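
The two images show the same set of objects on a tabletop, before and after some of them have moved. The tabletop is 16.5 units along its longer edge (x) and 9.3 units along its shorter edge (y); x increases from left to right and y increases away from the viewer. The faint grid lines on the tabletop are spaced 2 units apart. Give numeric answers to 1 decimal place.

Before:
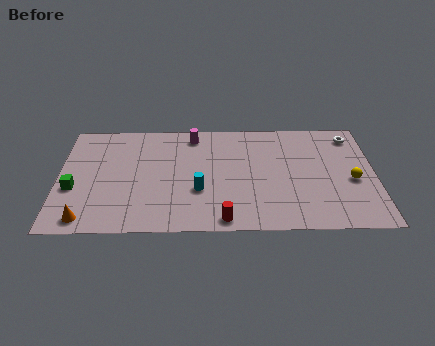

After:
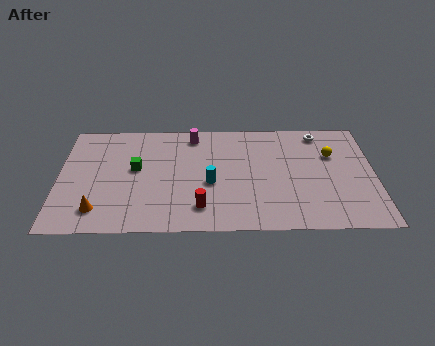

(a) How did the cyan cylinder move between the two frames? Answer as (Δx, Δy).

(0.6, 0.6)

The cyan cylinder started near (7.3, 3.3) and ended near (7.9, 3.9).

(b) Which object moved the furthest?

the green cube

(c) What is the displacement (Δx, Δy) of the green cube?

(3.2, 1.6)

The green cube was at about (0.8, 3.6) and moved to about (4.0, 5.2).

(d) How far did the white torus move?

1.7

The white torus moved from about (15.4, 7.8) to (13.7, 8.1), a distance of √(1.7² + 0.3²) ≈ 1.7.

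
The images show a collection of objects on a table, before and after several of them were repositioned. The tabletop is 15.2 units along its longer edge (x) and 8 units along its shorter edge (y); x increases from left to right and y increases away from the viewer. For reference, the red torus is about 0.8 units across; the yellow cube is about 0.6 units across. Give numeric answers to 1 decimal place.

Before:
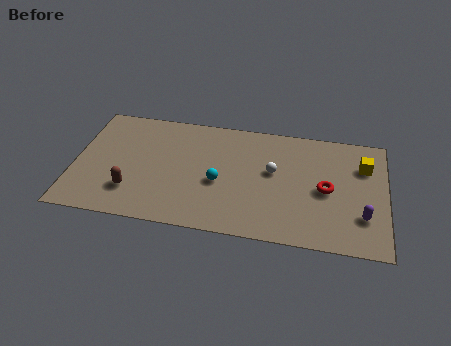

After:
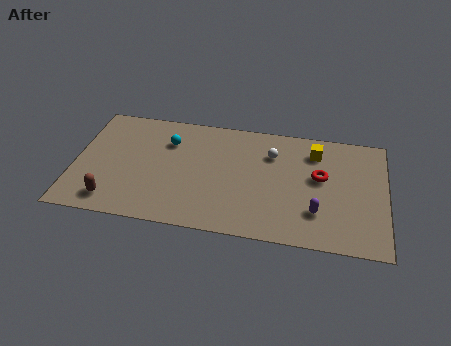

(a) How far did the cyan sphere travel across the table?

3.5

From (7.1, 3.4) to (4.5, 5.8), the cyan sphere covered √(2.6² + 2.4²) ≈ 3.5 units.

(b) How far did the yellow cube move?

2.5

From (14.1, 5.7) to (11.7, 6.3), the yellow cube covered √(2.4² + 0.6²) ≈ 2.5 units.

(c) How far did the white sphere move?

1.2

From (9.7, 4.6) to (9.6, 5.8), the white sphere covered √(0.1² + 1.2²) ≈ 1.2 units.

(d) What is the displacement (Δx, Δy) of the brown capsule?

(-0.9, -0.8)

From the two frames, the brown capsule sits at roughly (2.9, 2.1) before and (2.0, 1.3) after.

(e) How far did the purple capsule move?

2.2

The purple capsule was near (14.1, 2.3) before and (11.9, 2.2) after, so it travelled √(2.2² + 0.1²) ≈ 2.2 units.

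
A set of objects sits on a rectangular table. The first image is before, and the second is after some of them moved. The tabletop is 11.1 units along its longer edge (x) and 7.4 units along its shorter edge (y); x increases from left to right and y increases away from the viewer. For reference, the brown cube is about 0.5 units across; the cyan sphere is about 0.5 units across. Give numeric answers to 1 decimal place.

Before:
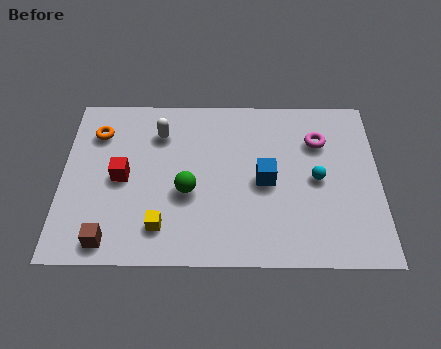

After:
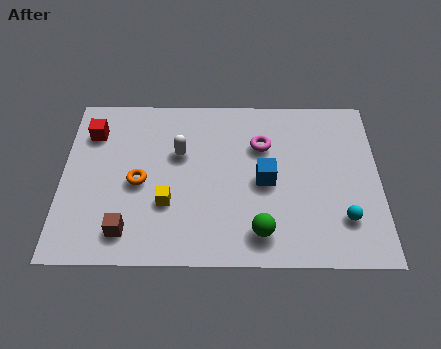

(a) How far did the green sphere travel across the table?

3.0

From (4.4, 3.0) to (6.9, 1.3), the green sphere covered √(2.5² + 1.7²) ≈ 3.0 units.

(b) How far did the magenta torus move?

2.0

The magenta torus was near (9.0, 5.3) before and (7.0, 5.1) after, so it travelled √(2.0² + 0.2²) ≈ 2.0 units.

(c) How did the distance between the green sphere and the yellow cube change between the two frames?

+1.7

They were about 1.7 units apart before and 3.4 after — 1.7 units further apart.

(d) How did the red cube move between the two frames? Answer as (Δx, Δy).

(-1.1, 2.0)

From the two frames, the red cube sits at roughly (2.1, 3.6) before and (1.0, 5.6) after.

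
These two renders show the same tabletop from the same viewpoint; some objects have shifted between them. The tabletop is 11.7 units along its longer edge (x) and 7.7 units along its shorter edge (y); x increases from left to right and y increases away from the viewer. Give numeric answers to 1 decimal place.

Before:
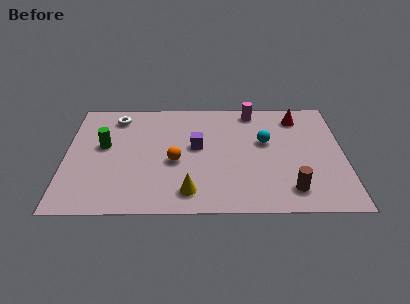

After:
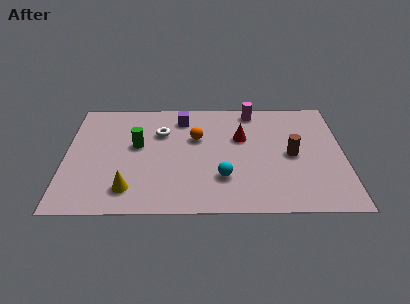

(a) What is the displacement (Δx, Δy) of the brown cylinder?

(0.1, 2.3)

From the two frames, the brown cylinder sits at roughly (9.4, 1.4) before and (9.5, 3.7) after.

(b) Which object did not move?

the magenta cylinder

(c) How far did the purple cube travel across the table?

2.1

The purple cube was near (5.5, 4.3) before and (4.9, 6.3) after, so it travelled √(0.6² + 2.0²) ≈ 2.1 units.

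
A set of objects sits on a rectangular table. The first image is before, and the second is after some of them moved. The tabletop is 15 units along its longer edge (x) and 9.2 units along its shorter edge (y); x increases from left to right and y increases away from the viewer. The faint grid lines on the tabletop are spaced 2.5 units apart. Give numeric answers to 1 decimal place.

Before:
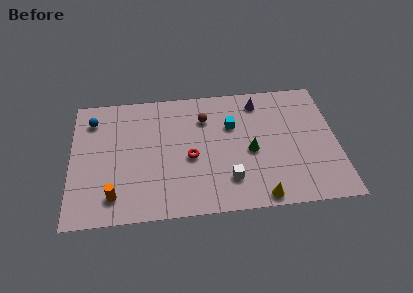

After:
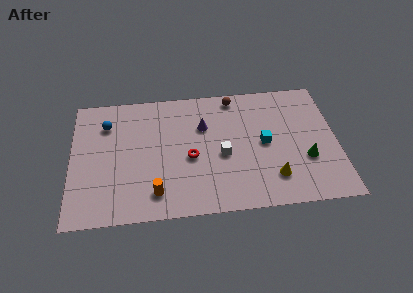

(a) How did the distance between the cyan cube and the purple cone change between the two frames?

+1.5

Before: roughly 2.3 units apart; after: 3.8. That's 1.5 units further apart.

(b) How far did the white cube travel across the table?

1.8

The white cube moved from about (8.8, 2.2) to (8.5, 4.0), a distance of √(0.3² + 1.8²) ≈ 1.8.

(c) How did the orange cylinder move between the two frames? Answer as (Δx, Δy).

(2.3, 0.0)

The orange cylinder was at about (2.4, 1.7) and moved to about (4.7, 1.7).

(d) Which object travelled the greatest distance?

the purple cone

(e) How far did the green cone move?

3.2

The green cone moved from about (10.1, 4.1) to (13.2, 3.2), a distance of √(3.1² + 0.9²) ≈ 3.2.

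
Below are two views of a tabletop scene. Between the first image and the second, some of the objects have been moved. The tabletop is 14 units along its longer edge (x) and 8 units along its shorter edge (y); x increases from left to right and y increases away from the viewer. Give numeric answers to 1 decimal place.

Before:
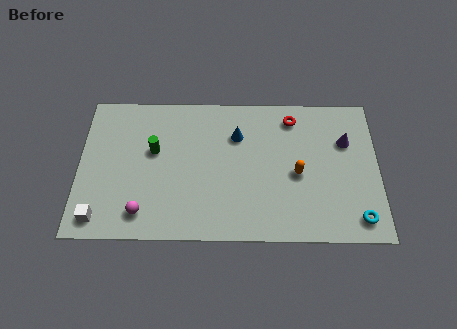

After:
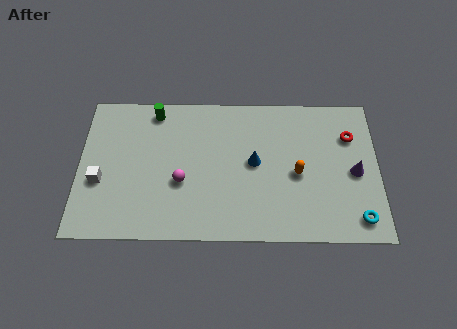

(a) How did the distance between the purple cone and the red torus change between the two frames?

-0.8

The distance was about 2.8 in the first image and 2.0 in the second, so they moved 0.8 units closer together.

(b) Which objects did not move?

the orange capsule and the cyan torus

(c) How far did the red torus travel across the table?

2.9

The red torus moved from about (10.0, 6.7) to (12.7, 5.7), a distance of √(2.7² + 1.0²) ≈ 2.9.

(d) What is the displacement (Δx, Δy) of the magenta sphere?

(1.8, 1.7)

The magenta sphere was at about (3.0, 1.4) and moved to about (4.8, 3.1).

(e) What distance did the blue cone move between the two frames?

1.7

The blue cone moved from about (7.4, 5.7) to (8.2, 4.2), a distance of √(0.8² + 1.5²) ≈ 1.7.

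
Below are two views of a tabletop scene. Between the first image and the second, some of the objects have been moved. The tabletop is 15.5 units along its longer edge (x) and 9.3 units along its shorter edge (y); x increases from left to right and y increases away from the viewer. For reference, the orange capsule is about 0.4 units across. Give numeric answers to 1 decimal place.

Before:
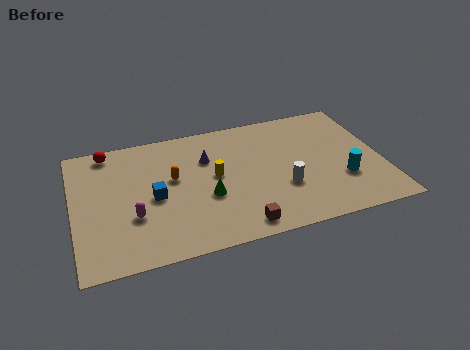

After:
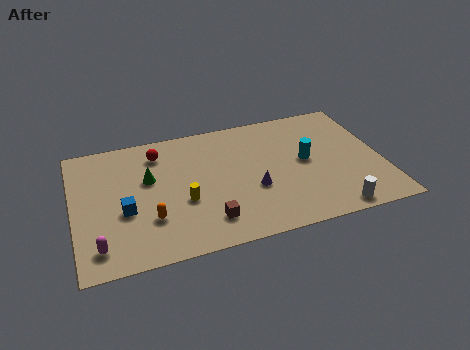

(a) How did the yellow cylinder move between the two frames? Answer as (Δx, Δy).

(-1.7, -1.4)

The yellow cylinder was at about (7.1, 5.0) and moved to about (5.4, 3.6).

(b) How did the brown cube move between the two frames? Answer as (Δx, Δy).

(-1.5, 0.8)

From the two frames, the brown cube sits at roughly (8.0, 1.1) before and (6.5, 1.9) after.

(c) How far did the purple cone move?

3.6

The purple cone moved from about (6.8, 6.4) to (8.9, 3.5), a distance of √(2.1² + 2.9²) ≈ 3.6.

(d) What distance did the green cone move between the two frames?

3.5

The green cone moved from about (6.6, 3.6) to (3.8, 5.7), a distance of √(2.8² + 2.1²) ≈ 3.5.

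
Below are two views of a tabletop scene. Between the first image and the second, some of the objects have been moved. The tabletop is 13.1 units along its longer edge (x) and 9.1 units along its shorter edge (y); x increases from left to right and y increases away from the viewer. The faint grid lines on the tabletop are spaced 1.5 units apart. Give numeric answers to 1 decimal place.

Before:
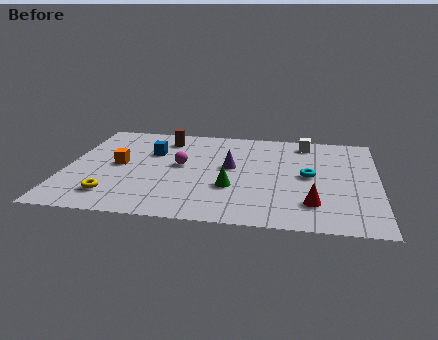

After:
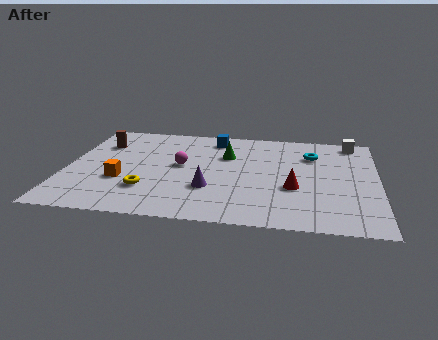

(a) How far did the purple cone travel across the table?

2.2

From (6.9, 5.0) to (6.1, 2.9), the purple cone covered √(0.8² + 2.1²) ≈ 2.2 units.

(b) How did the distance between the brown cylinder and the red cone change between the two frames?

+0.6

They were about 8.3 units apart before and 8.9 after — 0.6 units further apart.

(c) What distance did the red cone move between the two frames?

1.5

The red cone moved from about (10.4, 2.1) to (9.6, 3.4), a distance of √(0.8² + 1.3²) ≈ 1.5.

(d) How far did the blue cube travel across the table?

3.1

The blue cube moved from about (3.5, 6.0) to (6.1, 7.7), a distance of √(2.6² + 1.7²) ≈ 3.1.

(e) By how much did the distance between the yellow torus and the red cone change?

-2.1

The distance was about 8.3 in the first image and 6.2 in the second, so they moved 2.1 units closer together.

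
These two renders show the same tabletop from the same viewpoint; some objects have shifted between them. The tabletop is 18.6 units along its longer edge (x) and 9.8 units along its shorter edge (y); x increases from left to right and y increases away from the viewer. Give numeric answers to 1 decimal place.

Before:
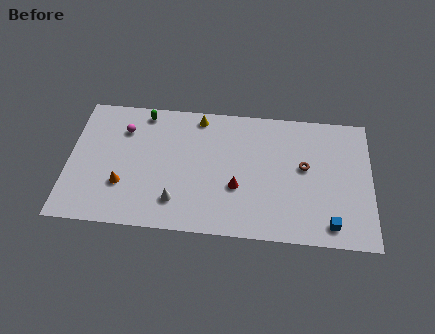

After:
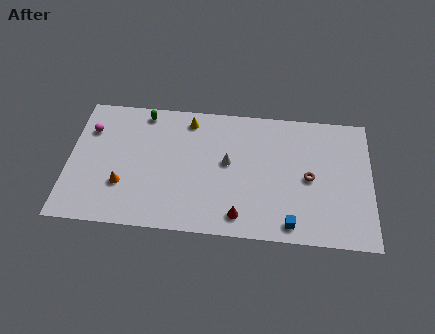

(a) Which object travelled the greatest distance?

the white cone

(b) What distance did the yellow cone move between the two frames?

0.7

The yellow cone was near (7.9, 8.7) before and (7.3, 8.4) after, so it travelled √(0.6² + 0.3²) ≈ 0.7 units.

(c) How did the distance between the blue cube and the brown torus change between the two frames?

-0.7

The distance was about 4.4 in the first image and 3.7 in the second, so they moved 0.7 units closer together.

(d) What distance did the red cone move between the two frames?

2.1

The red cone was near (10.4, 3.6) before and (10.6, 1.5) after, so it travelled √(0.2² + 2.1²) ≈ 2.1 units.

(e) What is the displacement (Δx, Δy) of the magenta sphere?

(-2.1, -0.2)

From the two frames, the magenta sphere sits at roughly (3.3, 7.3) before and (1.2, 7.1) after.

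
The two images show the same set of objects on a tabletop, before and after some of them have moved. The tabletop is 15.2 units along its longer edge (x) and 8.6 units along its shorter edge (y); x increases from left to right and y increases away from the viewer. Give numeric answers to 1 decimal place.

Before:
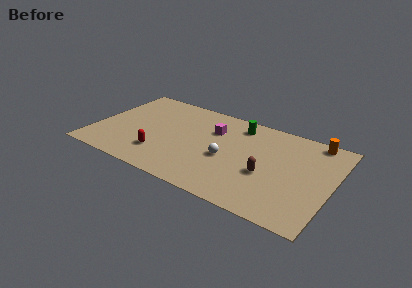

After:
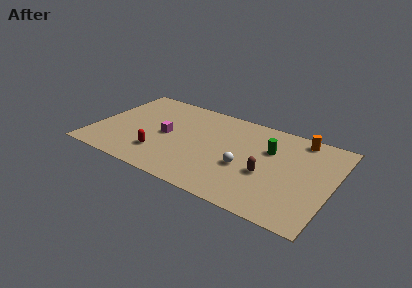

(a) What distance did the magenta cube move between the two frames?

3.3

The magenta cube was near (7.4, 6.0) before and (4.6, 4.2) after, so it travelled √(2.8² + 1.8²) ≈ 3.3 units.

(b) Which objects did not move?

the brown capsule and the red capsule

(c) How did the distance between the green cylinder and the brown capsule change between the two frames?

-2.1

They were about 4.4 units apart before and 2.3 after — 2.1 units closer together.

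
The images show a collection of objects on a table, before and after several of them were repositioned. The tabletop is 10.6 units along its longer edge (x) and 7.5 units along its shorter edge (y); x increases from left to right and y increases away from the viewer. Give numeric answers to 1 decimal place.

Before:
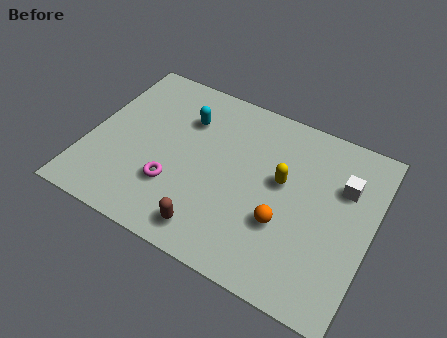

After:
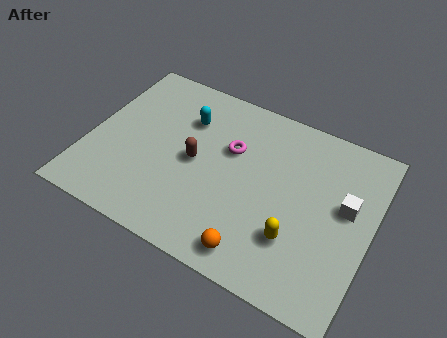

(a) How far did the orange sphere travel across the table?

1.8

From (7.5, 2.6) to (6.7, 1.0), the orange sphere covered √(0.8² + 1.6²) ≈ 1.8 units.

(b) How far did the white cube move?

0.8

The white cube moved from about (9.4, 5.1) to (9.6, 4.3), a distance of √(0.2² + 0.8²) ≈ 0.8.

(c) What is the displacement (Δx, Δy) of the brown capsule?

(-1.0, 2.6)

The brown capsule started near (5.0, 1.1) and ended near (4.0, 3.7).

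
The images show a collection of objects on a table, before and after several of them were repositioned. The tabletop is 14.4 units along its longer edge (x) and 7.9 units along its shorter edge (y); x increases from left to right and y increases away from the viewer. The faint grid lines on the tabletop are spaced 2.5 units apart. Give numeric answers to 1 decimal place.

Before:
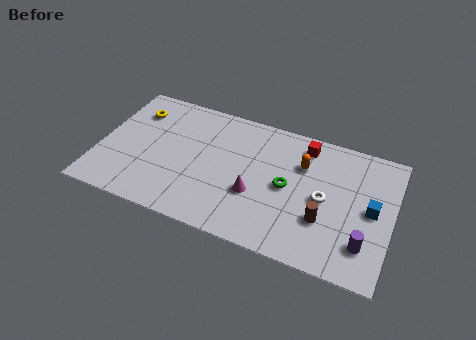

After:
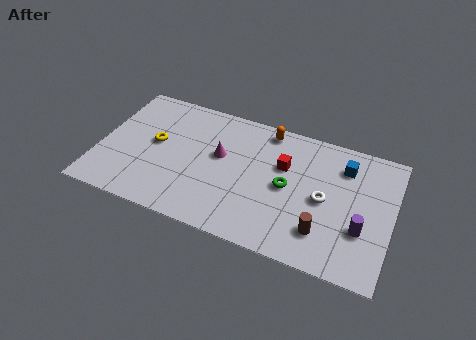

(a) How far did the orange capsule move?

2.4

The orange capsule moved from about (9.9, 5.5) to (8.0, 7.0), a distance of √(1.9² + 1.5²) ≈ 2.4.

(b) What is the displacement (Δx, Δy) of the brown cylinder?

(0.0, -0.7)

From the two frames, the brown cylinder sits at roughly (11.2, 2.6) before and (11.2, 1.9) after.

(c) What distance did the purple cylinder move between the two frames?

0.8

From (13.2, 1.9) to (13.0, 2.7), the purple cylinder covered √(0.2² + 0.8²) ≈ 0.8 units.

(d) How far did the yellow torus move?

2.1

The yellow torus moved from about (1.5, 6.0) to (2.7, 4.3), a distance of √(1.2² + 1.7²) ≈ 2.1.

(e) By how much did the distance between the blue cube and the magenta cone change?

+0.5

They were about 5.7 units apart before and 6.2 after — 0.5 units further apart.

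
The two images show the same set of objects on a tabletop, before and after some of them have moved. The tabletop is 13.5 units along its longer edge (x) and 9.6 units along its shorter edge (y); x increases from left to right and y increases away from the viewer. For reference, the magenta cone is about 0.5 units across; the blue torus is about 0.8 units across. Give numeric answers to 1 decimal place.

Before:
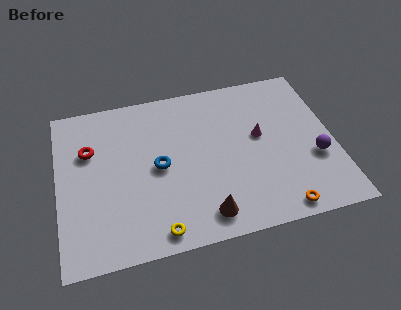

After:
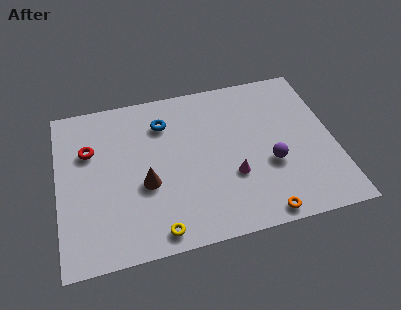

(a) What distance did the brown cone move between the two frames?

3.6

From (6.9, 1.4) to (4.2, 3.8), the brown cone covered √(2.7² + 2.4²) ≈ 3.6 units.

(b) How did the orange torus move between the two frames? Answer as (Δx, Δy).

(-0.9, -0.1)

The orange torus was at about (10.5, 0.9) and moved to about (9.6, 0.8).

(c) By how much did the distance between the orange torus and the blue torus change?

+1.0

Before: roughly 6.8 units apart; after: 7.8. That's 1.0 units further apart.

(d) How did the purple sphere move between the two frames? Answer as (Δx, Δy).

(-2.2, 0.1)

The purple sphere started near (12.5, 3.5) and ended near (10.3, 3.6).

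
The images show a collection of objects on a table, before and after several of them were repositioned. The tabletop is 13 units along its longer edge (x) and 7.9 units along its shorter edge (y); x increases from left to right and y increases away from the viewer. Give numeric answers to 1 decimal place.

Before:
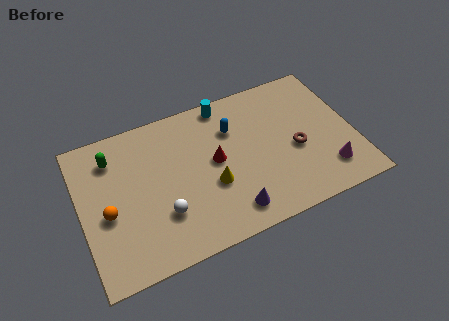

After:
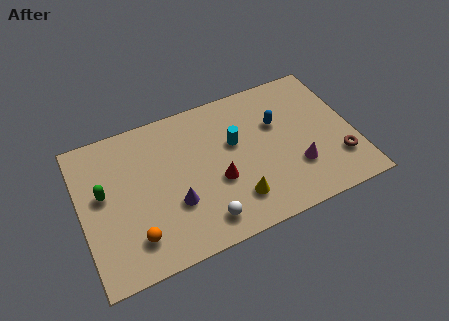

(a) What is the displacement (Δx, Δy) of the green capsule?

(-0.6, -1.7)

The green capsule was at about (1.7, 6.2) and moved to about (1.1, 4.5).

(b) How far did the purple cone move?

2.9

The purple cone moved from about (6.8, 1.3) to (4.3, 2.7), a distance of √(2.5² + 1.4²) ≈ 2.9.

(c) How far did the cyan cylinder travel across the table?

2.3

The cyan cylinder was near (7.2, 7.1) before and (7.4, 4.8) after, so it travelled √(0.2² + 2.3²) ≈ 2.3 units.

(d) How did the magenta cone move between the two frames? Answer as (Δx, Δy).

(-1.4, 0.7)

The magenta cone started near (11.5, 1.7) and ended near (10.1, 2.4).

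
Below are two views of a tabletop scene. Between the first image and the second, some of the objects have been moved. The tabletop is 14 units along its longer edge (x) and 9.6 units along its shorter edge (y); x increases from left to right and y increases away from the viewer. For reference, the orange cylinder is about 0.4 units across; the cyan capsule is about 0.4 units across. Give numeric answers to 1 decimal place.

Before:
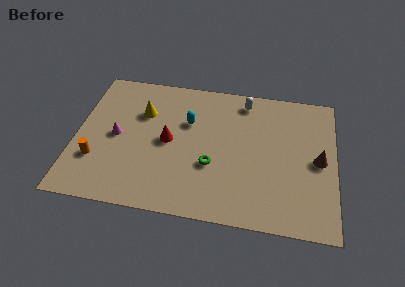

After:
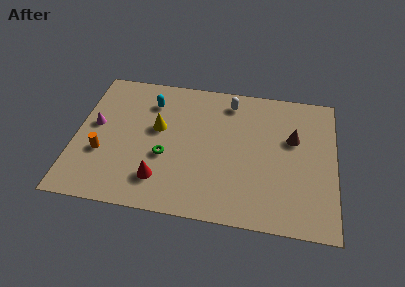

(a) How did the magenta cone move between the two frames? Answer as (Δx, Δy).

(-1.2, 0.6)

The magenta cone started near (2.2, 4.7) and ended near (1.0, 5.3).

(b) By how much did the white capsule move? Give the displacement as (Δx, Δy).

(-0.8, -0.2)

The white capsule started near (9.0, 8.3) and ended near (8.2, 8.1).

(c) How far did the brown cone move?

1.9

The brown cone moved from about (13.1, 4.7) to (11.7, 6.0), a distance of √(1.4² + 1.3²) ≈ 1.9.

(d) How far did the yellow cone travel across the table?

1.3

From (3.5, 6.6) to (4.4, 5.6), the yellow cone covered √(0.9² + 1.0²) ≈ 1.3 units.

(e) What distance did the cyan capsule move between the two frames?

2.4

From (6.0, 6.3) to (3.9, 7.4), the cyan capsule covered √(2.1² + 1.1²) ≈ 2.4 units.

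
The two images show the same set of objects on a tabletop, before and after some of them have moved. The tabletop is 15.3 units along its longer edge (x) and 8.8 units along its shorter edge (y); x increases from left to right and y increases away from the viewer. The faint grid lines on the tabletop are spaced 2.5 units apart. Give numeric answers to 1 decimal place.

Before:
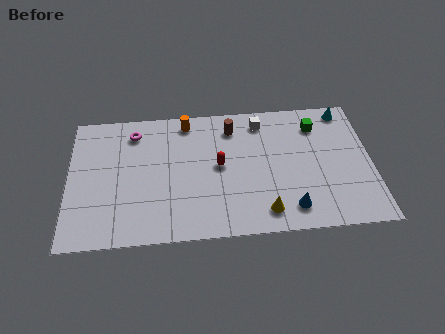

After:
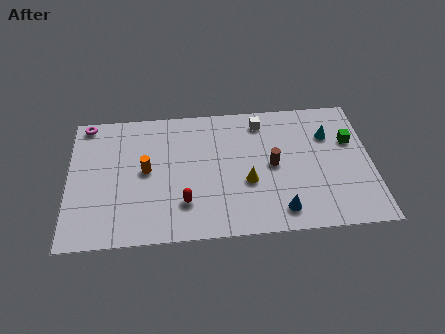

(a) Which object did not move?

the white cube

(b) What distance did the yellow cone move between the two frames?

2.2

The yellow cone moved from about (9.8, 1.4) to (9.0, 3.4), a distance of √(0.8² + 2.0²) ≈ 2.2.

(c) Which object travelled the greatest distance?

the orange cylinder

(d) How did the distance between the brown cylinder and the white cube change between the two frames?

+1.5

The distance was about 1.5 in the first image and 3.0 in the second, so they moved 1.5 units further apart.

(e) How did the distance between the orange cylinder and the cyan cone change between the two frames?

+1.3

They were about 8.1 units apart before and 9.4 after — 1.3 units further apart.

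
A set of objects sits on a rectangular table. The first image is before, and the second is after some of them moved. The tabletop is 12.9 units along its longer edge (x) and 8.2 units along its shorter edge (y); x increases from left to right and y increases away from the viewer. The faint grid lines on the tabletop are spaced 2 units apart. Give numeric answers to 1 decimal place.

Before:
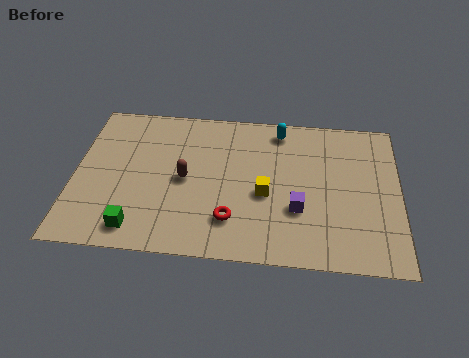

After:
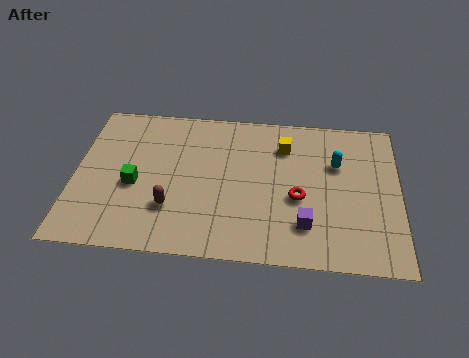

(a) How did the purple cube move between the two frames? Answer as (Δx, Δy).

(0.3, -0.8)

From the two frames, the purple cube sits at roughly (8.9, 2.8) before and (9.2, 2.0) after.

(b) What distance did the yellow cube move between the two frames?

2.8

The yellow cube moved from about (7.6, 3.5) to (8.3, 6.2), a distance of √(0.7² + 2.7²) ≈ 2.8.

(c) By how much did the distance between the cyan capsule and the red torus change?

-2.9

Before: roughly 5.4 units apart; after: 2.5. That's 2.9 units closer together.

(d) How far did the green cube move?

2.3

The green cube moved from about (2.6, 1.2) to (2.4, 3.5), a distance of √(0.2² + 2.3²) ≈ 2.3.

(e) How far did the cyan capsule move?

2.9

The cyan capsule was near (8.1, 7.1) before and (10.4, 5.4) after, so it travelled √(2.3² + 1.7²) ≈ 2.9 units.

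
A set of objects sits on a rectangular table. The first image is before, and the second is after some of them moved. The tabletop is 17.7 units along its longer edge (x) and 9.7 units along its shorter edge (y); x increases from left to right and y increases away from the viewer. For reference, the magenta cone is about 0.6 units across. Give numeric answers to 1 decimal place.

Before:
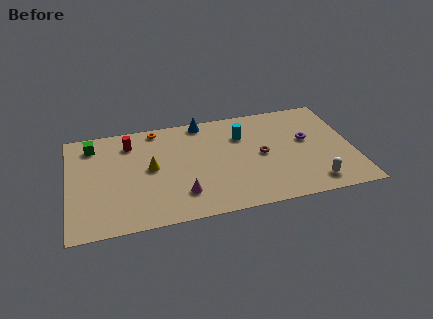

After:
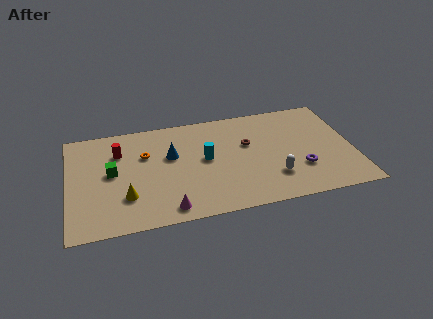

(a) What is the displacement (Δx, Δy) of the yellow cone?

(-1.6, -2.3)

From the two frames, the yellow cone sits at roughly (5.1, 5.1) before and (3.5, 2.8) after.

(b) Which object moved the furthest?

the blue cone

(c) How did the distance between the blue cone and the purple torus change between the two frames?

+1.3

They were about 7.2 units apart before and 8.5 after — 1.3 units further apart.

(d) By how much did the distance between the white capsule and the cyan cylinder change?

-1.9

The distance was about 6.8 in the first image and 4.9 in the second, so they moved 1.9 units closer together.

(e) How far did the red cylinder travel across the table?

1.0

The red cylinder moved from about (3.9, 7.7) to (3.2, 7.0), a distance of √(0.7² + 0.7²) ≈ 1.0.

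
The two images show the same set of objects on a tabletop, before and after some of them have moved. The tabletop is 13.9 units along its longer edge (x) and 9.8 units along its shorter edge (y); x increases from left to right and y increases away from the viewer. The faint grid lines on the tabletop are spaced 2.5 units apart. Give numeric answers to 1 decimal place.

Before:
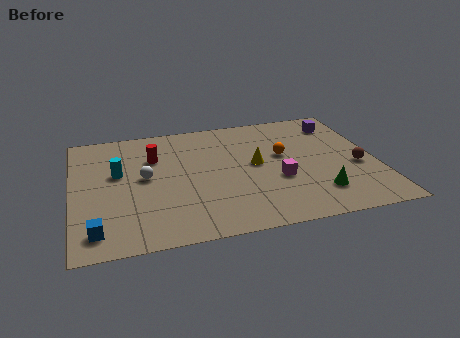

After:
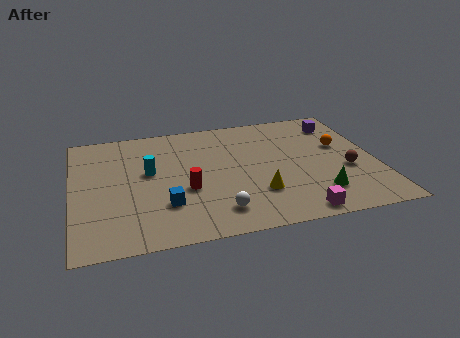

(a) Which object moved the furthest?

the white sphere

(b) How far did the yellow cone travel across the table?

2.4

The yellow cone was near (8.4, 5.2) before and (8.3, 2.8) after, so it travelled √(0.1² + 2.4²) ≈ 2.4 units.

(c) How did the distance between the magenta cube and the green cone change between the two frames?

-0.6

Before: roughly 2.3 units apart; after: 1.7. That's 0.6 units closer together.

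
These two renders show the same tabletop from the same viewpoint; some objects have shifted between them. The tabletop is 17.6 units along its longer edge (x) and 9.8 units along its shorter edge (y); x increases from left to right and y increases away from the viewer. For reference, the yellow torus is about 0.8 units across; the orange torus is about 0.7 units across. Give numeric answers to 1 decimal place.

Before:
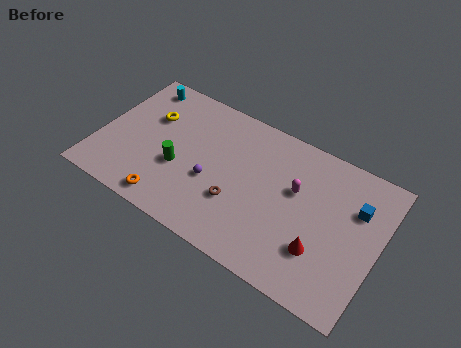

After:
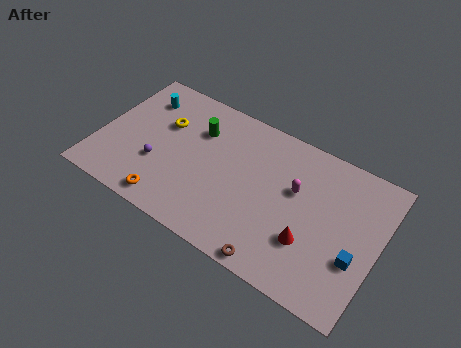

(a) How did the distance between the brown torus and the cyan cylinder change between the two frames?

+3.0

The distance was about 8.9 in the first image and 11.9 in the second, so they moved 3.0 units further apart.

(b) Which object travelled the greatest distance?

the brown torus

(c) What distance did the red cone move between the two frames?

0.7

The red cone was near (14.3, 2.9) before and (13.6, 3.1) after, so it travelled √(0.7² + 0.2²) ≈ 0.7 units.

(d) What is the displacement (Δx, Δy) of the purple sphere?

(-3.4, -0.5)

The purple sphere started near (7.3, 3.9) and ended near (3.9, 3.4).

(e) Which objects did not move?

the magenta capsule and the orange torus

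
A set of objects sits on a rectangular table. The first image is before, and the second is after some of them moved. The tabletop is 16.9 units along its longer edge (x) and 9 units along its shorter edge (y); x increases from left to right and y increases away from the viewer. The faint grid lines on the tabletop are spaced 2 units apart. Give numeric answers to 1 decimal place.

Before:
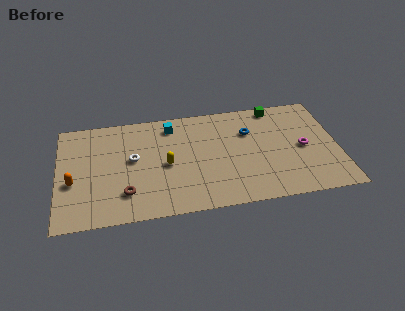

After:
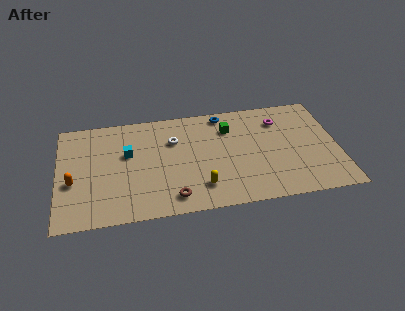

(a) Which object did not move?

the orange capsule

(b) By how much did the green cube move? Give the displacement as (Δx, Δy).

(-2.9, -1.4)

From the two frames, the green cube sits at roughly (13.3, 8.1) before and (10.4, 6.7) after.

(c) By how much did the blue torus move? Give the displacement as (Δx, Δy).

(-1.5, 1.8)

From the two frames, the blue torus sits at roughly (11.6, 6.2) before and (10.1, 8.0) after.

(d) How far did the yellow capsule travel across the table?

3.0

The yellow capsule moved from about (6.5, 4.2) to (8.5, 2.0), a distance of √(2.0² + 2.2²) ≈ 3.0.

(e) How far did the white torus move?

2.8

From (4.5, 5.0) to (7.0, 6.2), the white torus covered √(2.5² + 1.2²) ≈ 2.8 units.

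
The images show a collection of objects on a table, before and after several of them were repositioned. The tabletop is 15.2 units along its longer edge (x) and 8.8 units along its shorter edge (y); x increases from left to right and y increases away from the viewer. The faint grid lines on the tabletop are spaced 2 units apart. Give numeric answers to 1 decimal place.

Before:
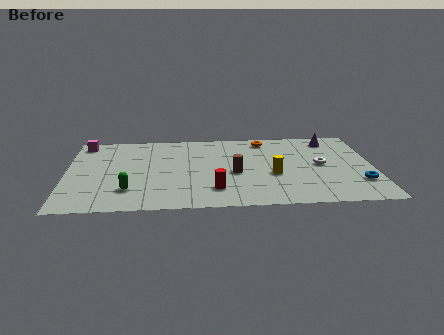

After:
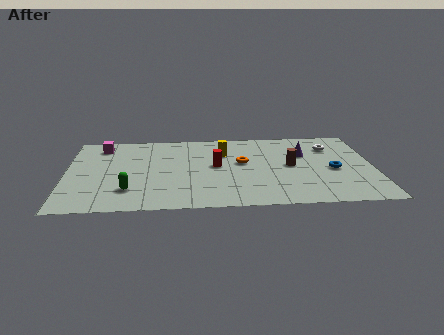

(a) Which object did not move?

the green capsule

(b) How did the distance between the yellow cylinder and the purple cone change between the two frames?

-0.9

They were about 4.9 units apart before and 4.0 after — 0.9 units closer together.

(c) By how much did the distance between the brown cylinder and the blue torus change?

-4.1

Before: roughly 6.3 units apart; after: 2.2. That's 4.1 units closer together.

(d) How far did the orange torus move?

2.9

From (9.9, 7.6) to (8.7, 5.0), the orange torus covered √(1.2² + 2.6²) ≈ 2.9 units.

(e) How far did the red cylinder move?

2.7

From (7.3, 2.0) to (7.4, 4.7), the red cylinder covered √(0.1² + 2.7²) ≈ 2.7 units.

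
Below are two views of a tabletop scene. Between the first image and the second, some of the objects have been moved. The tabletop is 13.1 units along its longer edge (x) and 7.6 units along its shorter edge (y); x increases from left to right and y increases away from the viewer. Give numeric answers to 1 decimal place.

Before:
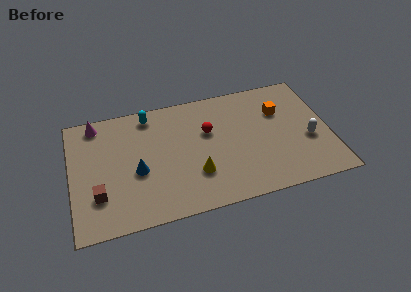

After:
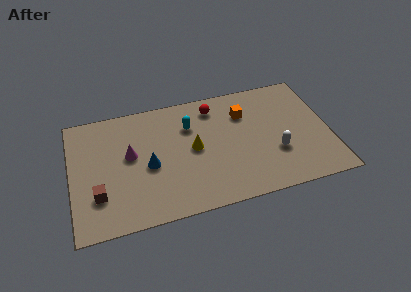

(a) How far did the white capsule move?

1.7

The white capsule moved from about (12.0, 3.0) to (10.3, 2.6), a distance of √(1.7² + 0.4²) ≈ 1.7.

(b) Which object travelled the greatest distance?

the magenta cone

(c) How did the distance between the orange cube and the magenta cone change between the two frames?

-3.4

The distance was about 9.4 in the first image and 6.0 in the second, so they moved 3.4 units closer together.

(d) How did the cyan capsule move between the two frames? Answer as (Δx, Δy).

(2.0, -1.2)

From the two frames, the cyan capsule sits at roughly (4.1, 6.6) before and (6.1, 5.4) after.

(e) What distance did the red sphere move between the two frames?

1.6

The red sphere moved from about (7.0, 4.8) to (7.4, 6.3), a distance of √(0.4² + 1.5²) ≈ 1.6.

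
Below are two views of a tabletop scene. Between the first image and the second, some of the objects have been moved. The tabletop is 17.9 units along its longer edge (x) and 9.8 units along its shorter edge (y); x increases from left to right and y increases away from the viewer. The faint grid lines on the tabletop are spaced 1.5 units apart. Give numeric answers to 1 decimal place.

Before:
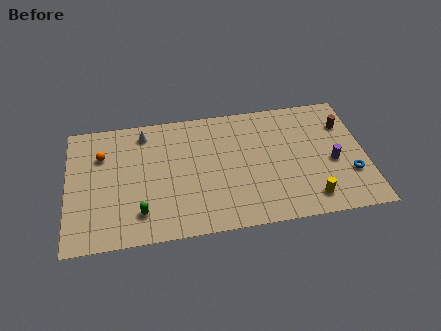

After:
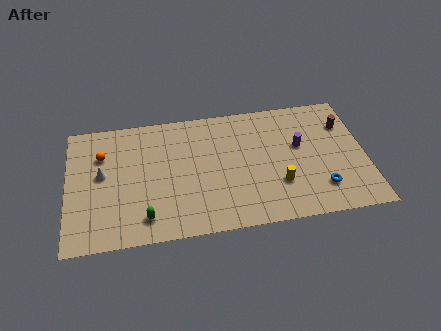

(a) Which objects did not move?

the brown cylinder and the orange sphere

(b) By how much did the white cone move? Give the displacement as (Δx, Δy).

(-2.6, -2.9)

The white cone started near (4.7, 8.3) and ended near (2.1, 5.4).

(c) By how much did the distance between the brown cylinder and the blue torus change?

+1.1

The distance was about 4.0 in the first image and 5.1 in the second, so they moved 1.1 units further apart.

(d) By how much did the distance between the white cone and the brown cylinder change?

+2.6

The distance was about 12.2 in the first image and 14.8 in the second, so they moved 2.6 units further apart.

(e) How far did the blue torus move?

2.0

From (16.9, 3.1) to (15.1, 2.3), the blue torus covered √(1.8² + 0.8²) ≈ 2.0 units.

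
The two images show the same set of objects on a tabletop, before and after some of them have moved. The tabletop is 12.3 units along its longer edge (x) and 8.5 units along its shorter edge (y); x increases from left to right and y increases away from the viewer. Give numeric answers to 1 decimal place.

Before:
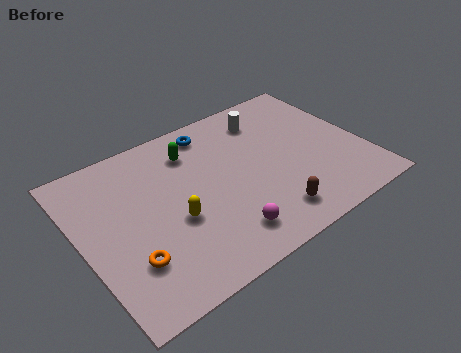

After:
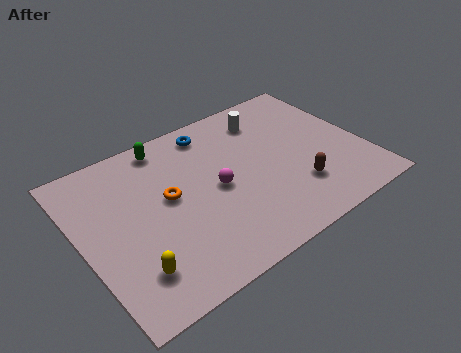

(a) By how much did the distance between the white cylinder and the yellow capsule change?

+2.6

The distance was about 5.9 in the first image and 8.5 in the second, so they moved 2.6 units further apart.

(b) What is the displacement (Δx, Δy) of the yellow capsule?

(-2.1, -1.5)

The yellow capsule was at about (3.8, 3.4) and moved to about (1.7, 1.9).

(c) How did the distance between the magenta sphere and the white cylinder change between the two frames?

-2.1

Before: roughly 6.0 units apart; after: 3.9. That's 2.1 units closer together.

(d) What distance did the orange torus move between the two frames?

3.1

The orange torus was near (1.7, 2.4) before and (3.8, 4.7) after, so it travelled √(2.1² + 2.3²) ≈ 3.1 units.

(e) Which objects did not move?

the white cylinder and the blue torus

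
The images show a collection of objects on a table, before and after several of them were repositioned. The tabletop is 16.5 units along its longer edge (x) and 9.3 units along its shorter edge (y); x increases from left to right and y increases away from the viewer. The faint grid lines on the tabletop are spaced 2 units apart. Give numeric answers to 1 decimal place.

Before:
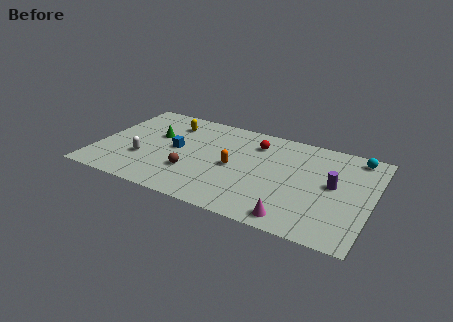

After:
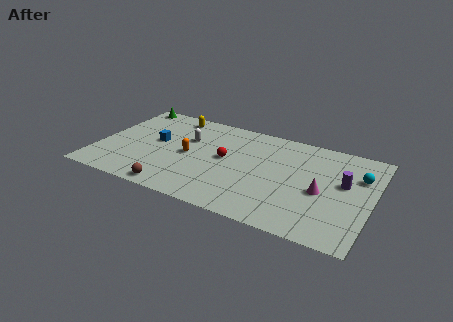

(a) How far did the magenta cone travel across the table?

3.3

The magenta cone moved from about (12.3, 1.1) to (13.6, 4.1), a distance of √(1.3² + 3.0²) ≈ 3.3.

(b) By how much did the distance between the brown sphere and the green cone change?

+4.8

The distance was about 3.8 in the first image and 8.6 in the second, so they moved 4.8 units further apart.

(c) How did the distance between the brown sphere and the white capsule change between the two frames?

+2.2

Before: roughly 3.0 units apart; after: 5.2. That's 2.2 units further apart.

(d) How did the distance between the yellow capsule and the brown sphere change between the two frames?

+2.5

The distance was about 4.8 in the first image and 7.3 in the second, so they moved 2.5 units further apart.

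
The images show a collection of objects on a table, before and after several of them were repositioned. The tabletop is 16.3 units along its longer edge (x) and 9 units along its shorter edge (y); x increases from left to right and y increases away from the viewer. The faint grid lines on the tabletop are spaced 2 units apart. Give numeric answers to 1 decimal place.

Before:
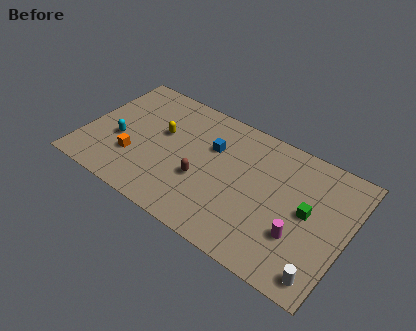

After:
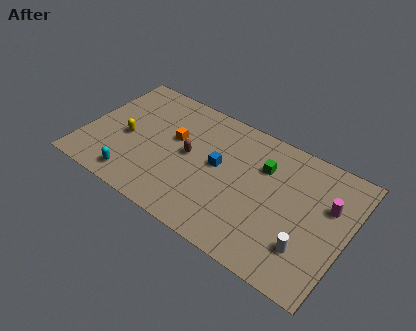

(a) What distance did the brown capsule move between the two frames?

1.6

From (7.5, 3.4) to (6.5, 4.7), the brown capsule covered √(1.0² + 1.3²) ≈ 1.6 units.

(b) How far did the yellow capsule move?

2.4

From (4.6, 5.4) to (2.6, 4.0), the yellow capsule covered √(2.0² + 1.4²) ≈ 2.4 units.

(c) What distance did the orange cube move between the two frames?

3.3

From (3.3, 2.8) to (5.4, 5.4), the orange cube covered √(2.1² + 2.6²) ≈ 3.3 units.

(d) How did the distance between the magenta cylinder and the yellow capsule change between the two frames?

+3.2

The distance was about 9.3 in the first image and 12.5 in the second, so they moved 3.2 units further apart.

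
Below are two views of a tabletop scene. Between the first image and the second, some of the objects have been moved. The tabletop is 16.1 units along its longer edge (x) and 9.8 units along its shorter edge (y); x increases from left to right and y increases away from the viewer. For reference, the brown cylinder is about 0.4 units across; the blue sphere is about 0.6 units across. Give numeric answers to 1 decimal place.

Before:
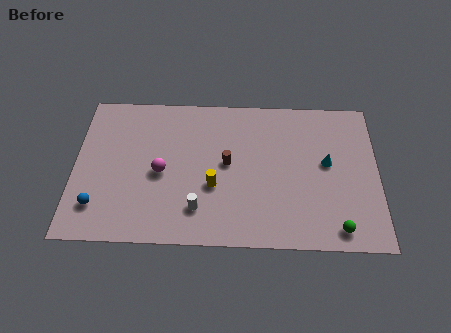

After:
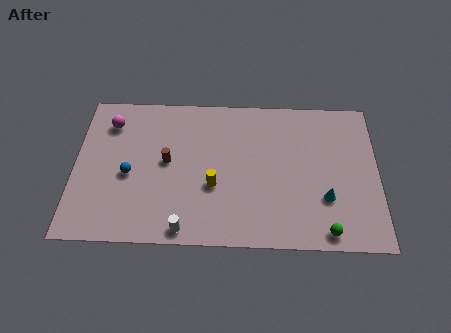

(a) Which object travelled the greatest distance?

the magenta sphere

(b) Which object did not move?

the yellow cylinder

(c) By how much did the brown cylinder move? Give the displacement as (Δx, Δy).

(-3.2, 0.0)

The brown cylinder started near (8.1, 5.2) and ended near (4.9, 5.2).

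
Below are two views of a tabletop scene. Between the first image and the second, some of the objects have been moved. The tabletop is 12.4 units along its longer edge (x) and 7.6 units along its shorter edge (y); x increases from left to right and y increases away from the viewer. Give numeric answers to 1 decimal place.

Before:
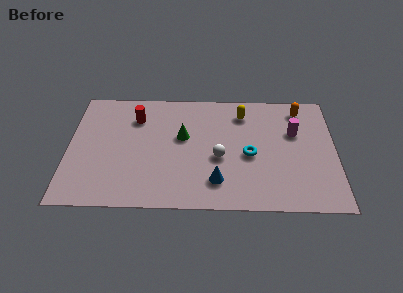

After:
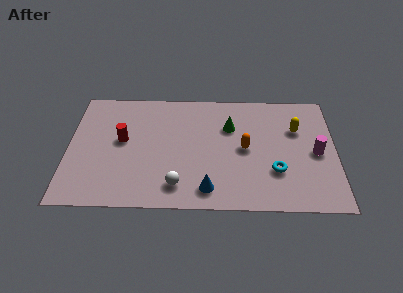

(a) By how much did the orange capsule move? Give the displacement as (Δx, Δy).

(-2.6, -2.6)

From the two frames, the orange capsule sits at roughly (10.8, 6.4) before and (8.2, 3.8) after.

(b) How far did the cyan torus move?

1.6

From (8.4, 3.4) to (9.6, 2.4), the cyan torus covered √(1.2² + 1.0²) ≈ 1.6 units.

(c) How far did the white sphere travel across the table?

2.6

The white sphere moved from about (7.0, 3.2) to (5.1, 1.4), a distance of √(1.9² + 1.8²) ≈ 2.6.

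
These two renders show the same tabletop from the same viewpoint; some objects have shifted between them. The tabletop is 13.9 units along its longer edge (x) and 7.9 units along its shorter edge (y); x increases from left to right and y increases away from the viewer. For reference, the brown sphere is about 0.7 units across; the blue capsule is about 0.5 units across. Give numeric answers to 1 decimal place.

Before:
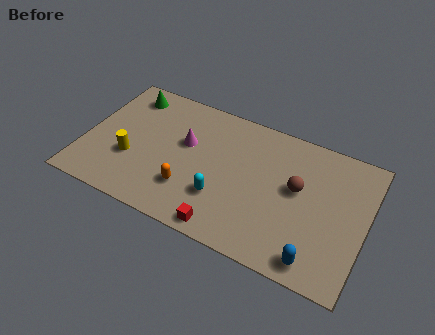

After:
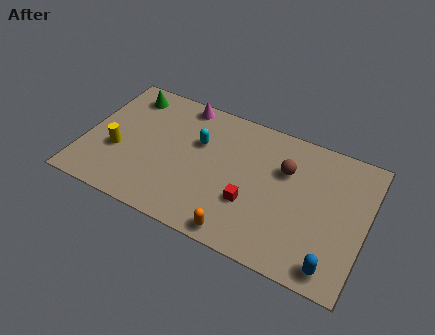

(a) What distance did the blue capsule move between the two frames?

0.8

The blue capsule moved from about (11.8, 1.0) to (12.6, 1.0), a distance of √(0.8² + 0.0²) ≈ 0.8.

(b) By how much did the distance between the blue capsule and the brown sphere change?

+1.4

They were about 3.7 units apart before and 5.1 after — 1.4 units further apart.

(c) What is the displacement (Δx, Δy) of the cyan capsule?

(-1.5, 2.7)

The cyan capsule started near (7.0, 2.4) and ended near (5.5, 5.1).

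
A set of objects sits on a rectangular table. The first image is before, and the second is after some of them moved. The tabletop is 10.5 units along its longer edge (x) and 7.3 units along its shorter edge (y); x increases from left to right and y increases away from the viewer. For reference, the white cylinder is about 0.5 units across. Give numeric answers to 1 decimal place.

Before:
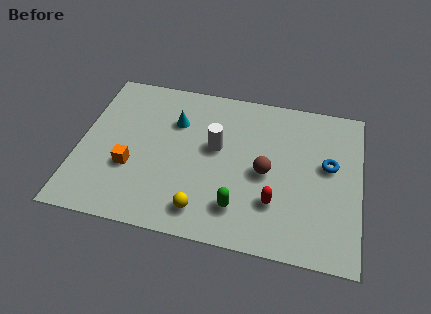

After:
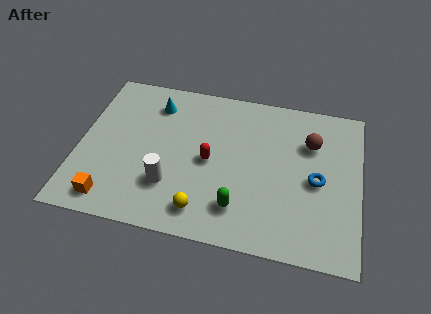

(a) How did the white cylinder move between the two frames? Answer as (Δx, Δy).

(-1.6, -2.1)

From the two frames, the white cylinder sits at roughly (5.1, 4.2) before and (3.5, 2.1) after.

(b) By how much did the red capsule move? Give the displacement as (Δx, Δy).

(-2.5, 1.4)

The red capsule started near (7.4, 2.1) and ended near (4.9, 3.5).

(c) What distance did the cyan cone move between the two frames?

1.1

The cyan cone was near (3.5, 5.1) before and (2.7, 5.8) after, so it travelled √(0.8² + 0.7²) ≈ 1.1 units.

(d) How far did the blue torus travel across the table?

0.9

The blue torus was near (9.3, 4.2) before and (8.9, 3.4) after, so it travelled √(0.4² + 0.8²) ≈ 0.9 units.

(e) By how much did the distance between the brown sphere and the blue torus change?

-0.7

The distance was about 2.4 in the first image and 1.7 in the second, so they moved 0.7 units closer together.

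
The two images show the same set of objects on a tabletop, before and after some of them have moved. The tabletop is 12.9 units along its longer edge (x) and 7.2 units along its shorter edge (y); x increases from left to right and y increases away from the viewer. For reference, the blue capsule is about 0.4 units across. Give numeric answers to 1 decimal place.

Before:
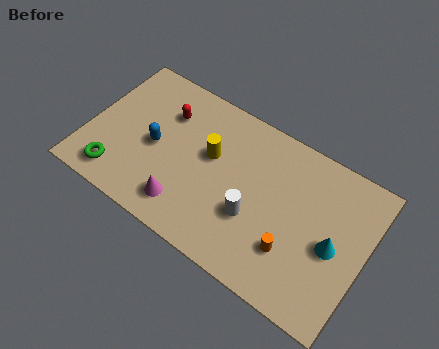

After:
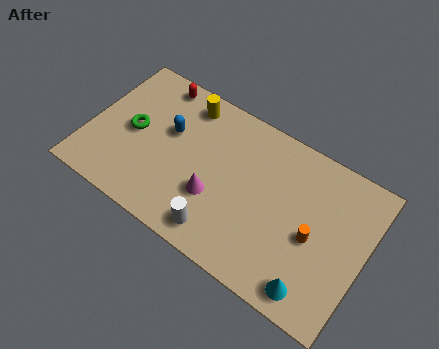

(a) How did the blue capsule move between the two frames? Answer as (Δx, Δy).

(0.5, 1.0)

From the two frames, the blue capsule sits at roughly (3.1, 3.4) before and (3.6, 4.4) after.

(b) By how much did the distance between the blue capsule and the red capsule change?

+0.4

They were about 1.8 units apart before and 2.2 after — 0.4 units further apart.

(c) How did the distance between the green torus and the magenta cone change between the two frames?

+1.0

Before: roughly 3.2 units apart; after: 4.2. That's 1.0 units further apart.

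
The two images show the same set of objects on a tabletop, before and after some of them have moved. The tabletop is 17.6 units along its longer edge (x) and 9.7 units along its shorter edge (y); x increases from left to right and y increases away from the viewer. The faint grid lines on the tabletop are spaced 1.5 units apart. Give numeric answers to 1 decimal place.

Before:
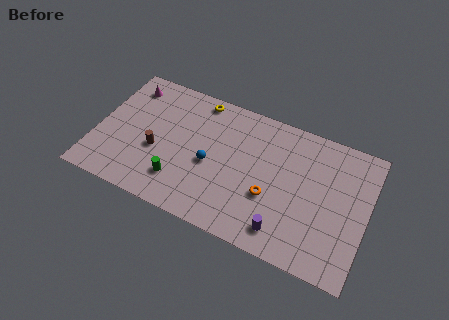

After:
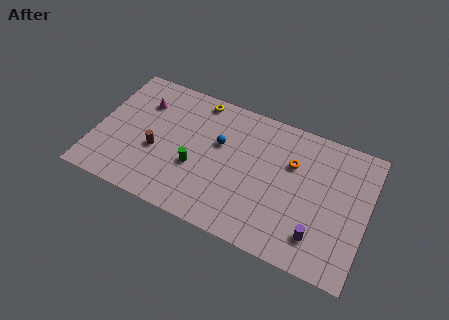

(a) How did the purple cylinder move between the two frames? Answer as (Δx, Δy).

(2.1, 0.5)

From the two frames, the purple cylinder sits at roughly (12.6, 1.6) before and (14.7, 2.1) after.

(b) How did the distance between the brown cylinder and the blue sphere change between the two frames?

+0.9

The distance was about 3.5 in the first image and 4.4 in the second, so they moved 0.9 units further apart.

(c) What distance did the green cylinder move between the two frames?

1.7

The green cylinder moved from about (5.7, 2.3) to (6.6, 3.7), a distance of √(0.9² + 1.4²) ≈ 1.7.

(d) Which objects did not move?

the brown cylinder and the yellow torus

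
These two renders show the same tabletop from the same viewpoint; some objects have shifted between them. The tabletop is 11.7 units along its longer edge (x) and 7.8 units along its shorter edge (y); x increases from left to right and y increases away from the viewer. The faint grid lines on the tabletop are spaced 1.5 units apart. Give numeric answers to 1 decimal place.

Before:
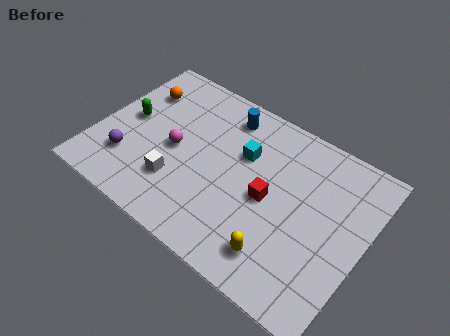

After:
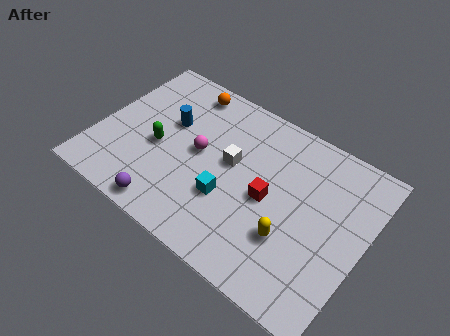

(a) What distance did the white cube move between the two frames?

3.0

The white cube was near (3.8, 2.2) before and (5.8, 4.4) after, so it travelled √(2.0² + 2.2²) ≈ 3.0 units.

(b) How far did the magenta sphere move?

1.1

The magenta sphere was near (3.4, 3.7) before and (4.4, 4.1) after, so it travelled √(1.0² + 0.4²) ≈ 1.1 units.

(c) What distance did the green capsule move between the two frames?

1.7

From (1.2, 4.1) to (2.7, 3.4), the green capsule covered √(1.5² + 0.7²) ≈ 1.7 units.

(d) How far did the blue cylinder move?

2.8

The blue cylinder moved from about (5.1, 6.5) to (2.9, 4.8), a distance of √(2.2² + 1.7²) ≈ 2.8.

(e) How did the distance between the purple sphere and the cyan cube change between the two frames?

-2.5

Before: roughly 5.5 units apart; after: 3.0. That's 2.5 units closer together.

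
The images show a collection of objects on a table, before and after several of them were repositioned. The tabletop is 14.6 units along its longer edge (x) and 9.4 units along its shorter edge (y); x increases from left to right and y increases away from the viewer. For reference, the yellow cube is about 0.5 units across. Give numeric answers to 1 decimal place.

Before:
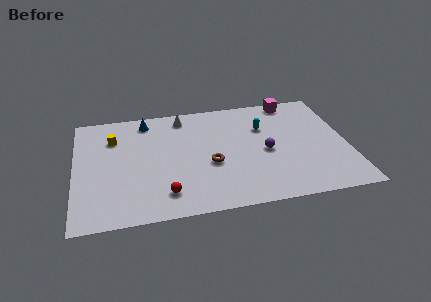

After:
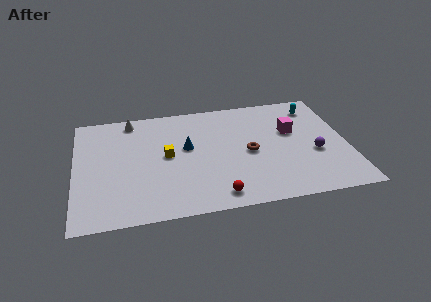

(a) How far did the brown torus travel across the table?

2.2

The brown torus moved from about (7.2, 3.8) to (9.3, 4.4), a distance of √(2.1² + 0.6²) ≈ 2.2.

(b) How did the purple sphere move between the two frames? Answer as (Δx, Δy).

(2.6, -0.6)

The purple sphere started near (10.2, 4.3) and ended near (12.8, 3.7).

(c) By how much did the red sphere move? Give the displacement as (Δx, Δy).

(2.7, -0.6)

From the two frames, the red sphere sits at roughly (4.7, 1.8) before and (7.4, 1.2) after.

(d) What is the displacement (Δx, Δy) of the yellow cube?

(2.8, -2.0)

The yellow cube started near (2.1, 6.9) and ended near (4.9, 4.9).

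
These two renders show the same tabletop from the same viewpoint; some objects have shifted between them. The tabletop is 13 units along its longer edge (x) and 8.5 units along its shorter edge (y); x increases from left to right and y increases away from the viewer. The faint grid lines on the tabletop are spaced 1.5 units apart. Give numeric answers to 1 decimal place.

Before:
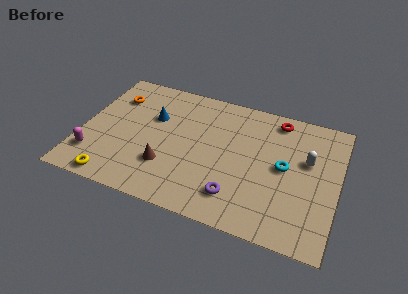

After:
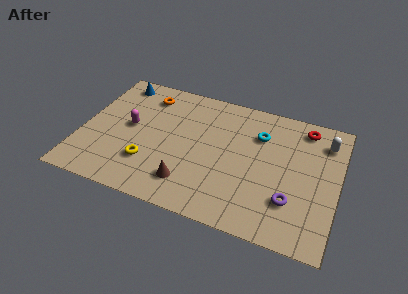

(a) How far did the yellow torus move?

2.3

From (2.0, 0.8) to (3.6, 2.4), the yellow torus covered √(1.6² + 1.6²) ≈ 2.3 units.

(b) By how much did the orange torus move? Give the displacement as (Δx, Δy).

(1.6, 0.6)

The orange torus started near (1.4, 6.3) and ended near (3.0, 6.9).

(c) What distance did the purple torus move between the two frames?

2.8

The purple torus moved from about (8.1, 1.8) to (10.8, 2.4), a distance of √(2.7² + 0.6²) ≈ 2.8.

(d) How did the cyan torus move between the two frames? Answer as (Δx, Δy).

(-1.4, 1.7)

The cyan torus started near (10.3, 4.4) and ended near (8.9, 6.1).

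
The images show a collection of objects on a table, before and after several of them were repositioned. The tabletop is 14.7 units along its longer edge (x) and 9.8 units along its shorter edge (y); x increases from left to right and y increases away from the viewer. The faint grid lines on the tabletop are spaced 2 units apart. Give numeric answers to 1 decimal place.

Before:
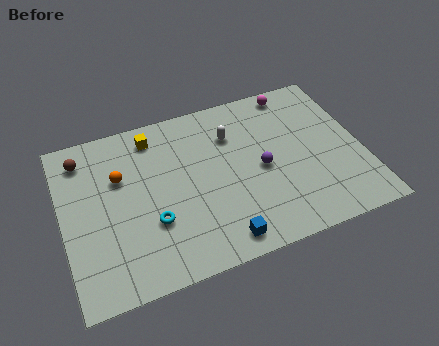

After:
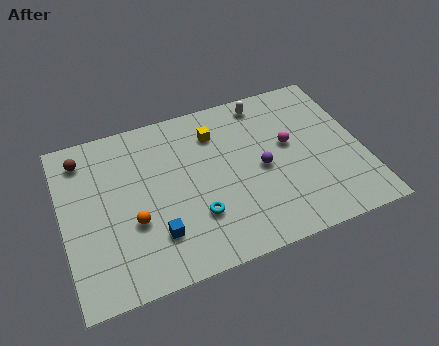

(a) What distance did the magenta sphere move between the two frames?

3.3

The magenta sphere was near (11.8, 8.8) before and (11.2, 5.6) after, so it travelled √(0.6² + 3.2²) ≈ 3.3 units.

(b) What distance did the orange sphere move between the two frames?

2.8

From (2.9, 6.4) to (3.3, 3.6), the orange sphere covered √(0.4² + 2.8²) ≈ 2.8 units.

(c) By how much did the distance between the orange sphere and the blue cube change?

-5.3

Before: roughly 6.8 units apart; after: 1.5. That's 5.3 units closer together.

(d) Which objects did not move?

the purple sphere and the brown sphere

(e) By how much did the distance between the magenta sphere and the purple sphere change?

-2.9

They were about 4.7 units apart before and 1.8 after — 2.9 units closer together.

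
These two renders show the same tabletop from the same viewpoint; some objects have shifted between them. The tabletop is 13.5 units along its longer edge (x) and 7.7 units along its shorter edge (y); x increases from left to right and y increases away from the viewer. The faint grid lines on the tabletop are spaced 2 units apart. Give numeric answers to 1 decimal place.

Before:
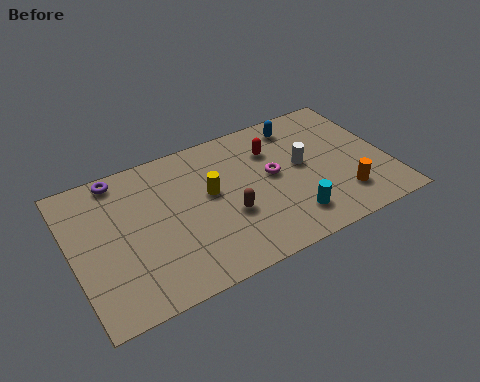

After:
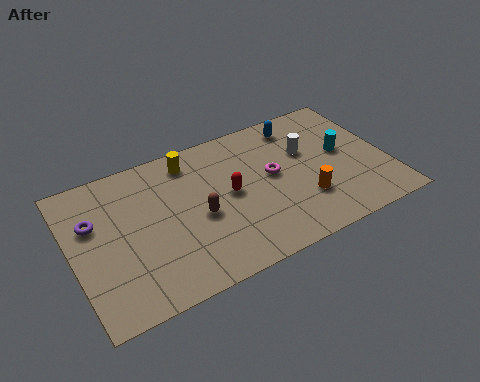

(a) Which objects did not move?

the blue capsule and the magenta torus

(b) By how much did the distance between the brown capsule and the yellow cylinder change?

+1.5

The distance was about 1.6 in the first image and 3.1 in the second, so they moved 1.5 units further apart.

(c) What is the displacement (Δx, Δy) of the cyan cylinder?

(2.7, 2.6)

From the two frames, the cyan cylinder sits at roughly (9.0, 1.6) before and (11.7, 4.2) after.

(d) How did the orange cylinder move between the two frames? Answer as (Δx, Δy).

(-1.6, 0.5)

The orange cylinder was at about (11.3, 1.8) and moved to about (9.7, 2.3).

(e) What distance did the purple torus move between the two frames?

2.3

The purple torus moved from about (2.3, 6.9) to (1.0, 5.0), a distance of √(1.3² + 1.9²) ≈ 2.3.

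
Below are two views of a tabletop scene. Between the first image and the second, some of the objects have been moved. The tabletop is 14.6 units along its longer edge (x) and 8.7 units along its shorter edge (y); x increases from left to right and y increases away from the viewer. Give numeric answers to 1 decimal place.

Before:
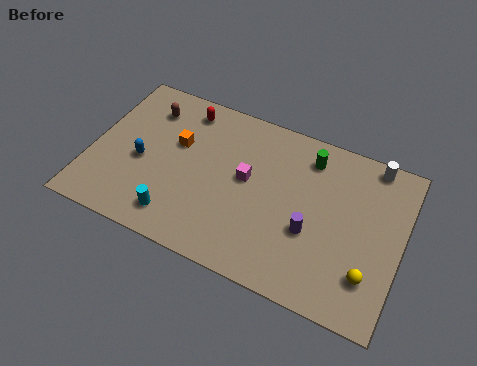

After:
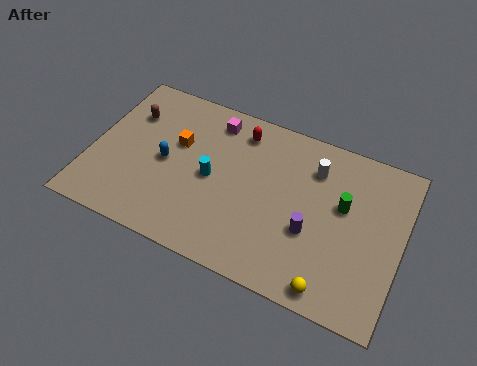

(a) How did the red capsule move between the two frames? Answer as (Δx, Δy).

(2.7, -0.2)

The red capsule started near (4.0, 7.4) and ended near (6.7, 7.2).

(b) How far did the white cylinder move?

2.9

The white cylinder was near (12.9, 7.9) before and (10.3, 6.6) after, so it travelled √(2.6² + 1.3²) ≈ 2.9 units.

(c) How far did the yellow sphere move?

2.1

From (13.3, 2.2) to (11.7, 0.9), the yellow sphere covered √(1.6² + 1.3²) ≈ 2.1 units.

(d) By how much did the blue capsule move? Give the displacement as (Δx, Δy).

(1.1, 0.4)

The blue capsule started near (2.4, 3.8) and ended near (3.5, 4.2).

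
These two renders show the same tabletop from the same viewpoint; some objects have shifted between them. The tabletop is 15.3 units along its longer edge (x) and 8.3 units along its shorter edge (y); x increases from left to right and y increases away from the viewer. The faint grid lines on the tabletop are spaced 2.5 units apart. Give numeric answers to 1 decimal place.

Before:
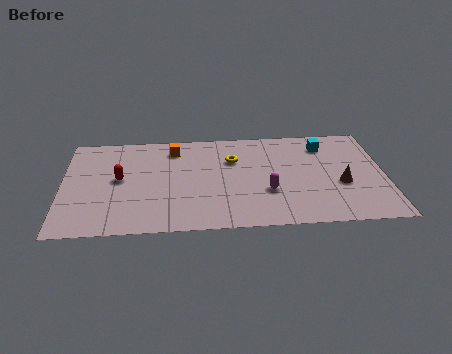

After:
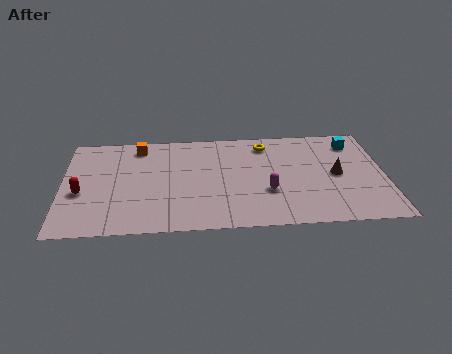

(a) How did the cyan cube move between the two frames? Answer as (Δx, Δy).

(1.4, 0.1)

The cyan cube started near (12.5, 6.6) and ended near (13.9, 6.7).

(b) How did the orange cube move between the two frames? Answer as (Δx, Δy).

(-1.7, 0.3)

The orange cube was at about (5.3, 6.8) and moved to about (3.6, 7.1).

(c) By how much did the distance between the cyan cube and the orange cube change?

+3.1

They were about 7.2 units apart before and 10.3 after — 3.1 units further apart.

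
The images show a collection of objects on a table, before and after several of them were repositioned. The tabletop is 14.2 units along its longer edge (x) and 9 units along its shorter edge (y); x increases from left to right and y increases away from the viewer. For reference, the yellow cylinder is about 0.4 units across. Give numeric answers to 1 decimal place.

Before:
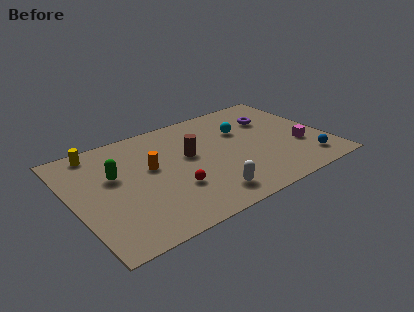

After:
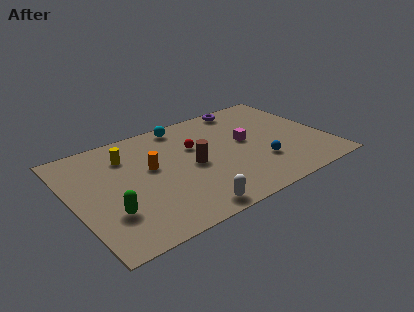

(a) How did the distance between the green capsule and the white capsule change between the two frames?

-1.6

Before: roughly 6.0 units apart; after: 4.4. That's 1.6 units closer together.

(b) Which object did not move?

the orange cylinder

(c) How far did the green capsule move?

2.9

The green capsule moved from about (2.4, 5.5) to (1.7, 2.7), a distance of √(0.7² + 2.8²) ≈ 2.9.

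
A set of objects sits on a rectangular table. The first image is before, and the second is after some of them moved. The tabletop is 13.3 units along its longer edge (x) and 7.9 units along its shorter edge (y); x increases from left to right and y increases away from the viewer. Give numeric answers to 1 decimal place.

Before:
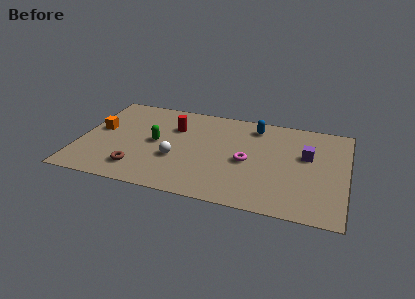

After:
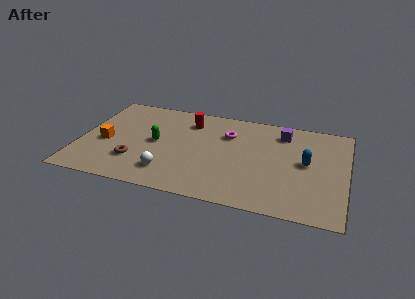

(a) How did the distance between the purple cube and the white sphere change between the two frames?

+0.5

The distance was about 6.7 in the first image and 7.2 in the second, so they moved 0.5 units further apart.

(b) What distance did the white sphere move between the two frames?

1.2

The white sphere moved from about (4.9, 2.9) to (4.6, 1.7), a distance of √(0.3² + 1.2²) ≈ 1.2.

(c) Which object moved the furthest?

the blue capsule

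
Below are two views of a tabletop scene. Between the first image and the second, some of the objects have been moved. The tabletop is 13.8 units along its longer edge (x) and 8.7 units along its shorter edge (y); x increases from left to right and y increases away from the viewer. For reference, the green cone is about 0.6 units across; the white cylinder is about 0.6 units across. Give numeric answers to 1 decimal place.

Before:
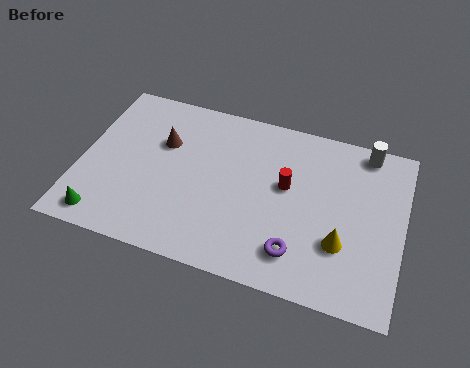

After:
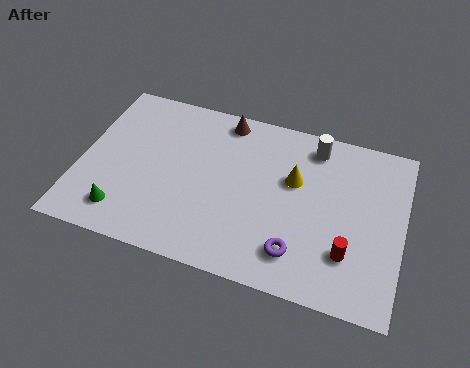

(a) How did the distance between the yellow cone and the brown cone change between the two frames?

-4.5

Before: roughly 8.4 units apart; after: 3.9. That's 4.5 units closer together.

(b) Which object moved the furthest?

the red cylinder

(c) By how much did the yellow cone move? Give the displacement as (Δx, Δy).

(-2.2, 2.6)

The yellow cone was at about (11.3, 2.8) and moved to about (9.1, 5.4).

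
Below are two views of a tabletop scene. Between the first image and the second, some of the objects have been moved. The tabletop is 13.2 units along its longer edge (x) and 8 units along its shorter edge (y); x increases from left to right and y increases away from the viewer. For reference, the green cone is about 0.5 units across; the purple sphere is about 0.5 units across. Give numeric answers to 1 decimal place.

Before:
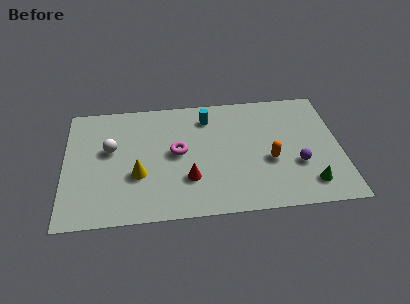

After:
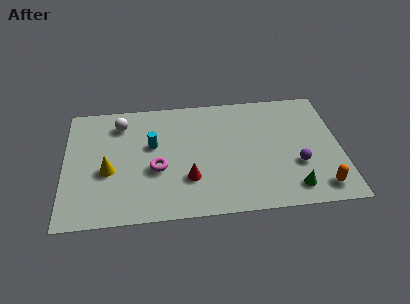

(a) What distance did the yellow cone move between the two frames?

1.5

The yellow cone was near (3.5, 2.9) before and (2.1, 3.3) after, so it travelled √(1.4² + 0.4²) ≈ 1.5 units.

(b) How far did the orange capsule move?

3.0

The orange capsule moved from about (9.8, 3.2) to (12.1, 1.2), a distance of √(2.3² + 2.0²) ≈ 3.0.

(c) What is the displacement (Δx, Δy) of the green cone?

(-0.8, -0.2)

The green cone was at about (11.6, 1.5) and moved to about (10.8, 1.3).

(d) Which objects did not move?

the purple sphere and the red cone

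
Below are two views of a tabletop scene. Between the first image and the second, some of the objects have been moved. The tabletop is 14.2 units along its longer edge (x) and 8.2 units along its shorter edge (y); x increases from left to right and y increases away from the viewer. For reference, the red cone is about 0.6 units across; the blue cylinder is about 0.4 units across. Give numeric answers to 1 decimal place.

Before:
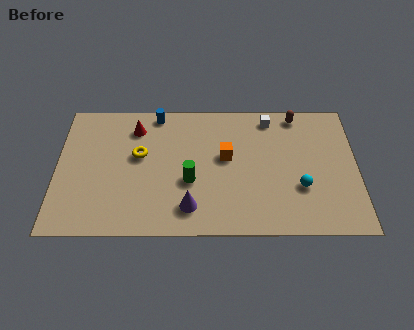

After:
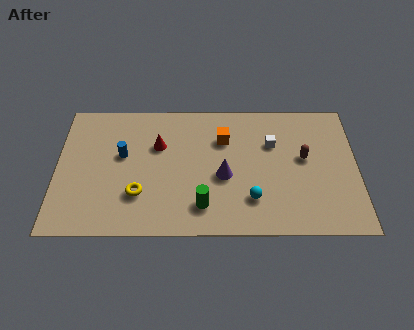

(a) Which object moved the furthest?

the blue cylinder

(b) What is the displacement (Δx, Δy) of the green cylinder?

(0.6, -1.5)

The green cylinder started near (6.3, 3.2) and ended near (6.9, 1.7).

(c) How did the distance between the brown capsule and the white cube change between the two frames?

+0.4

Before: roughly 1.3 units apart; after: 1.7. That's 0.4 units further apart.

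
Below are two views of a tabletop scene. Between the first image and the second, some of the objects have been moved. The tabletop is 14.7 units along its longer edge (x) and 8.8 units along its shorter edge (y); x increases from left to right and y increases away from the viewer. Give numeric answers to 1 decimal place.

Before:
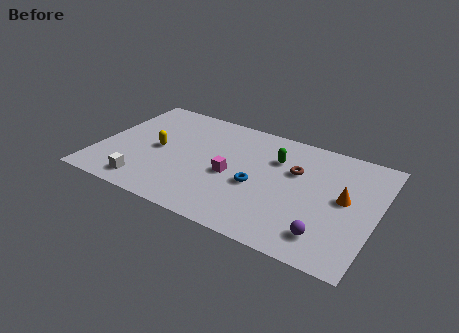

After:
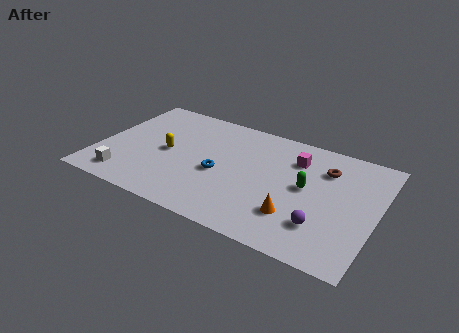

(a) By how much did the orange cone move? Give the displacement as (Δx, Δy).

(-2.3, -2.3)

From the two frames, the orange cone sits at roughly (13.0, 4.7) before and (10.7, 2.4) after.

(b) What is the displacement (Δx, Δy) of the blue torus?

(-2.0, 0.1)

The blue torus started near (8.5, 3.7) and ended near (6.5, 3.8).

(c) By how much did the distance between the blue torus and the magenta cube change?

+3.2

They were about 1.4 units apart before and 4.6 after — 3.2 units further apart.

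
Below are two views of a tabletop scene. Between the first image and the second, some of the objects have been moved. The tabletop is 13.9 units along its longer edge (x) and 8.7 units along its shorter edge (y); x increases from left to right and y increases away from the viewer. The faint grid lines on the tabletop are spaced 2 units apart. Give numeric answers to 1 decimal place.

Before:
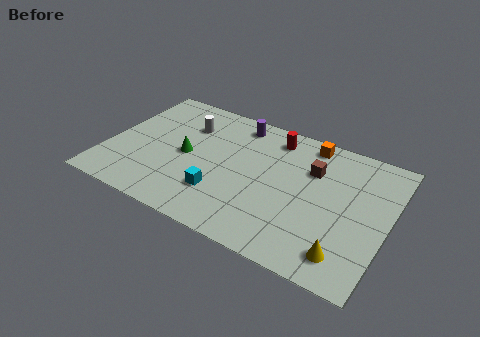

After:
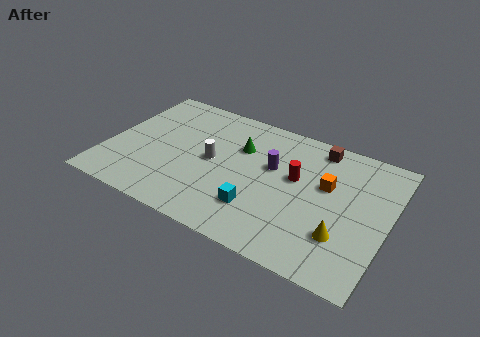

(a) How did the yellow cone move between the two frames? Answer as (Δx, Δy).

(-0.3, 1.0)

The yellow cone was at about (12.2, 1.5) and moved to about (11.9, 2.5).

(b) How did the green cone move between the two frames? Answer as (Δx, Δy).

(2.5, 1.7)

The green cone was at about (3.9, 4.2) and moved to about (6.4, 5.9).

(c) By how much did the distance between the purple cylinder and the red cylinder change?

-0.7

They were about 1.9 units apart before and 1.2 after — 0.7 units closer together.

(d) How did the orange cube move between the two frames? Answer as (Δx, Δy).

(1.2, -2.4)

The orange cube started near (9.6, 7.7) and ended near (10.8, 5.3).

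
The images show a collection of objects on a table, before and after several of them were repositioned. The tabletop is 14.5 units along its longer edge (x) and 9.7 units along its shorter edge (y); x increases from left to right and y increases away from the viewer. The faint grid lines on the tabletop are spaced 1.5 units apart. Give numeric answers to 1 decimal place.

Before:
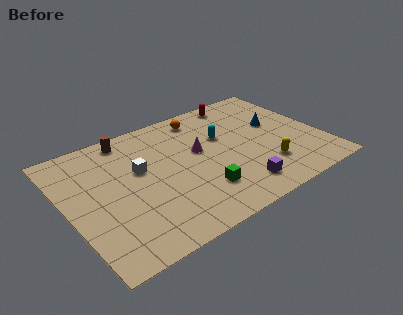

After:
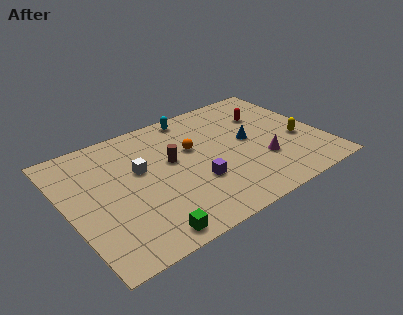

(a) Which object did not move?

the white cube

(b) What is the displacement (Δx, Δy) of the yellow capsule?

(2.2, 1.3)

From the two frames, the yellow capsule sits at roughly (10.9, 2.5) before and (13.1, 3.8) after.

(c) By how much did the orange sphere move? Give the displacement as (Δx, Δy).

(-1.0, -2.3)

From the two frames, the orange sphere sits at roughly (8.3, 8.3) before and (7.3, 6.0) after.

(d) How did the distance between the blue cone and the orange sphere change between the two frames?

-1.5

Before: roughly 4.7 units apart; after: 3.2. That's 1.5 units closer together.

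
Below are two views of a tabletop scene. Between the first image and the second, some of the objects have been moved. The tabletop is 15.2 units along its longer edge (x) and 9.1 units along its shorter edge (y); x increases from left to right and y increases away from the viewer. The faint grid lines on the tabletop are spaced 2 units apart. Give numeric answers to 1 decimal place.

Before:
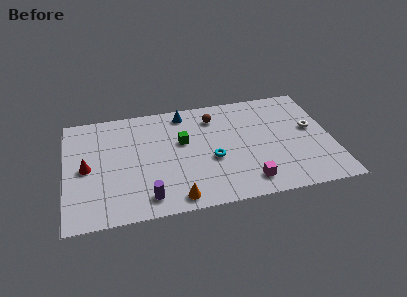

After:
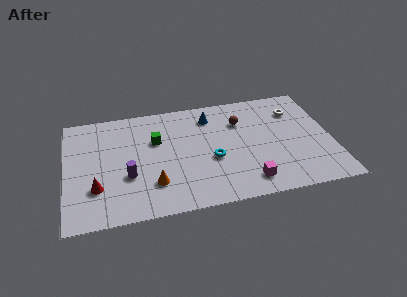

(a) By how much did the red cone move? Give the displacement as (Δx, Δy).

(0.5, -1.7)

The red cone was at about (1.2, 4.4) and moved to about (1.7, 2.7).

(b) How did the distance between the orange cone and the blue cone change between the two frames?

-0.9

The distance was about 6.9 in the first image and 6.0 in the second, so they moved 0.9 units closer together.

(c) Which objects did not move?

the cyan torus and the magenta cube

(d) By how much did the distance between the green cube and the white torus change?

+0.7

They were about 7.4 units apart before and 8.1 after — 0.7 units further apart.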